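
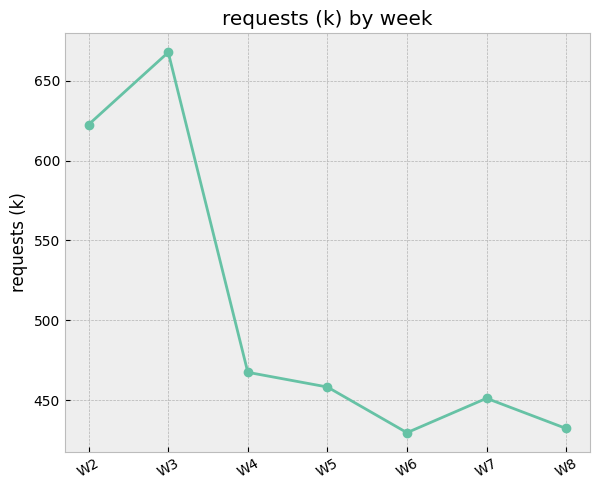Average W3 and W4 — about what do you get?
≈ 560

(660 + 460) / 2 ≈ 560.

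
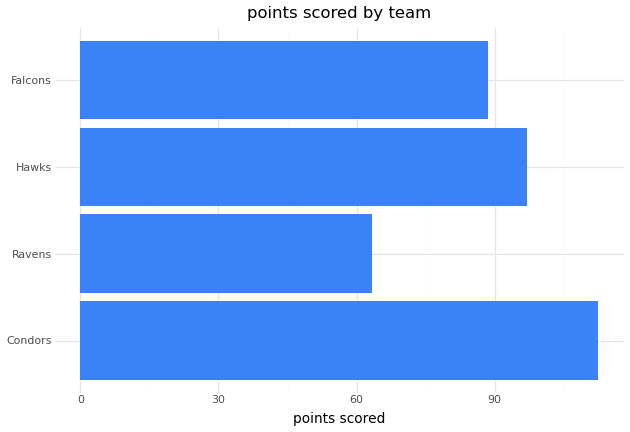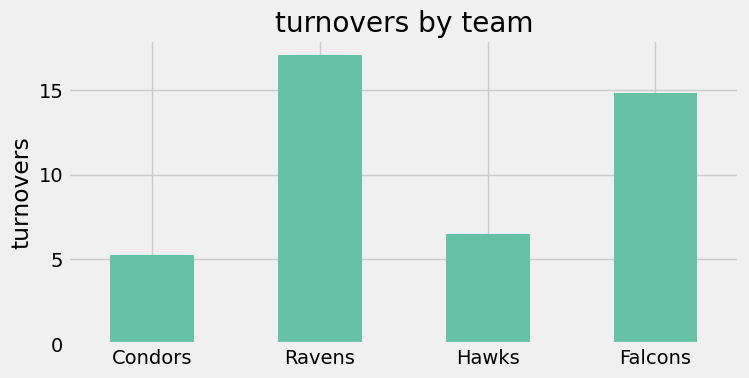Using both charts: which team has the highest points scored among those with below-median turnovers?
Chart 2 median turnovers ≈ 10; below-median teams: Condors, Hawks. Among those, Condors has the highest points scored (≈ 120).

Condors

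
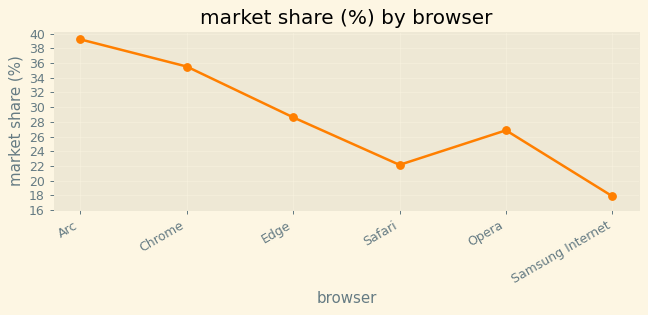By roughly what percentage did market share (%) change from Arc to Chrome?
≈ -10%

Arc ≈ 40, Chrome ≈ 36; (36 − 40) / 40 ≈ -10%.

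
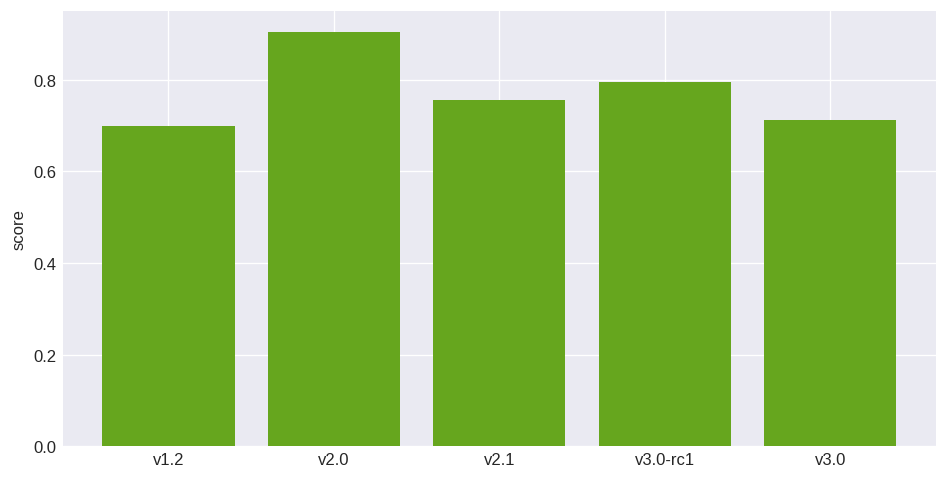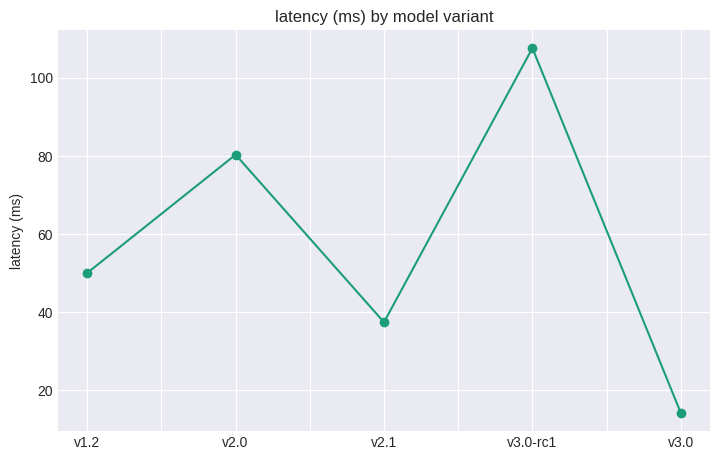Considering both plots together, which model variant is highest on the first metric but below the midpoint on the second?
Chart 2 median latency (ms) ≈ 50; below-median model variants: v2.1, v3.0. Among those, v2.1 has the highest score (≈ 0.8).

v2.1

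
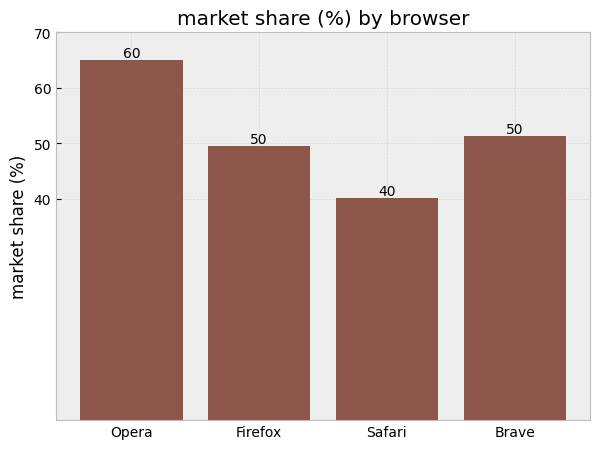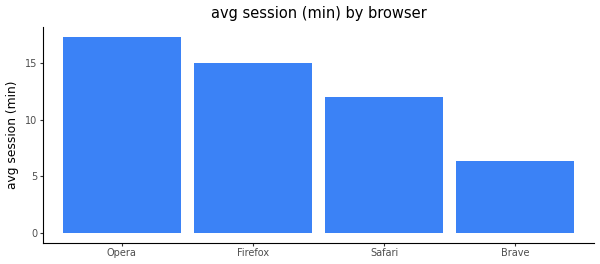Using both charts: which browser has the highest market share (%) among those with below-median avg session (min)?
Brave

Chart 2 median avg session (min) ≈ 14; below-median browsers: Safari, Brave. Among those, Brave has the highest market share (%) (≈ 50).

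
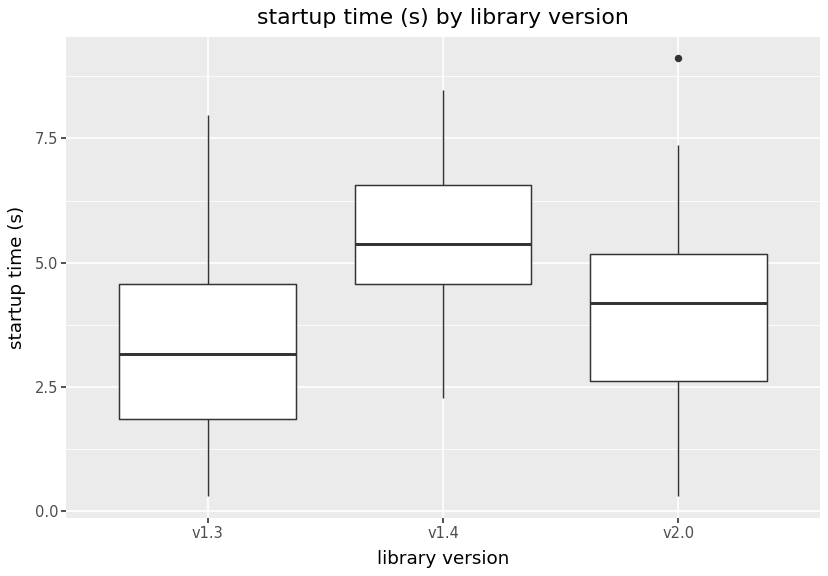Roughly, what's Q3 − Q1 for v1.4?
≈ 2.0

Q3 ≈ 6.6, Q1 ≈ 4.6; IQR ≈ 2.0.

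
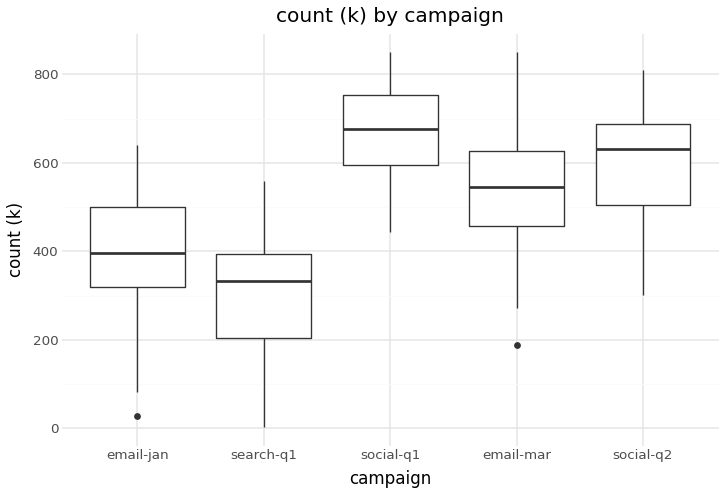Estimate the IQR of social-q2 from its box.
Q3 ≈ 700, Q1 ≈ 500; IQR ≈ 200.

≈ 200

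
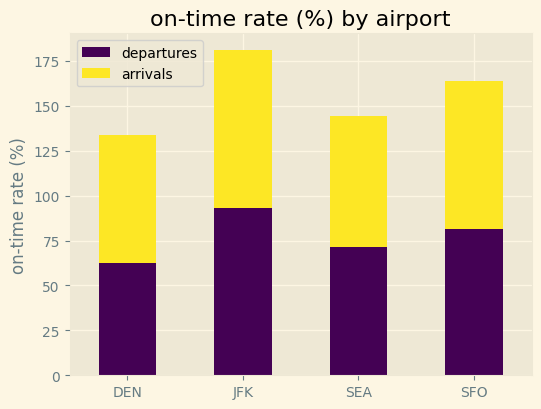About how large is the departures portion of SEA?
departures top ≈ 80, bottom ≈ 0; segment ≈ 80.

≈ 80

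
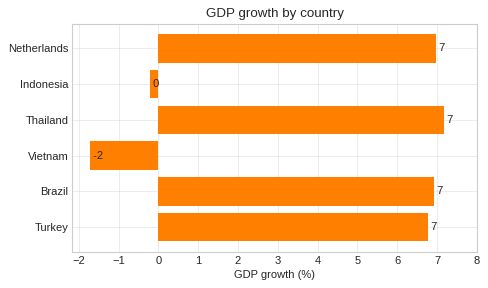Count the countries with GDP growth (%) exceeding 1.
Above 1: Netherlands, Thailand, Brazil, Turkey.

4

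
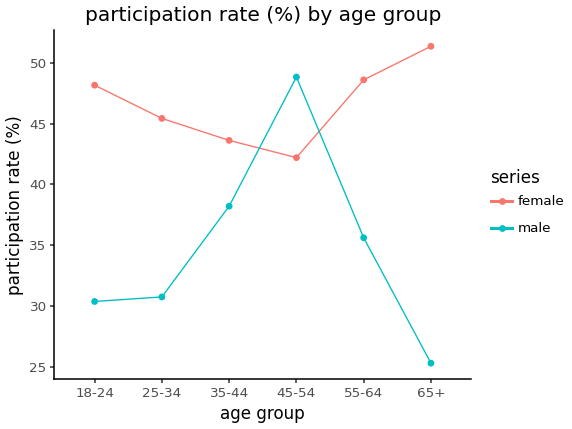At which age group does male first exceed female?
35-44: male ≈ 40 vs female ≈ 45 (not yet); 45-54: male ≈ 50 vs female ≈ 40 (first crossover).

45-54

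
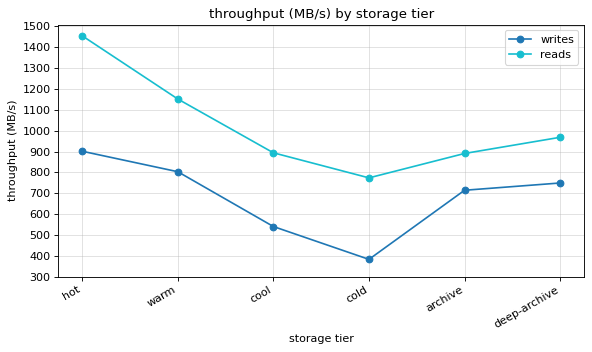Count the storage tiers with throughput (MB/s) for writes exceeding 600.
Above 600: hot, warm, archive, deep-archive.

4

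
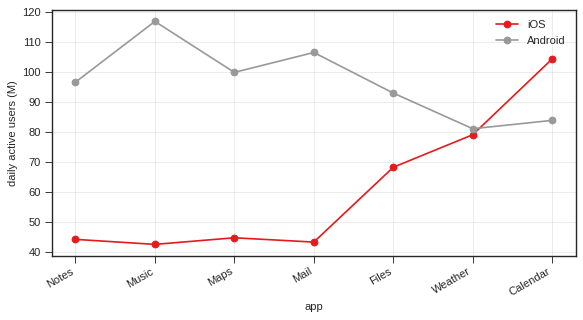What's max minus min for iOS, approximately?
≈ 60

Max Calendar ≈ 100, min Music ≈ 40; range ≈ 60.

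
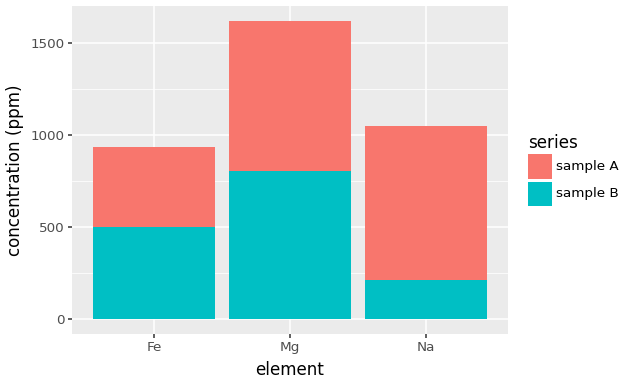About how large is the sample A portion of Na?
≈ 800

sample A top ≈ 1000, bottom ≈ 200; segment ≈ 800.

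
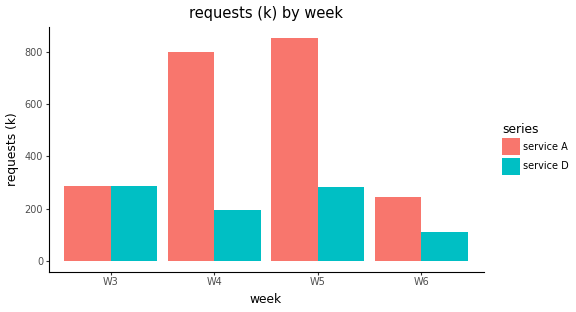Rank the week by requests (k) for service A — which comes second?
Top 3 for service A: W5 ≈ 900, W4 ≈ 800, W3 ≈ 300.

W4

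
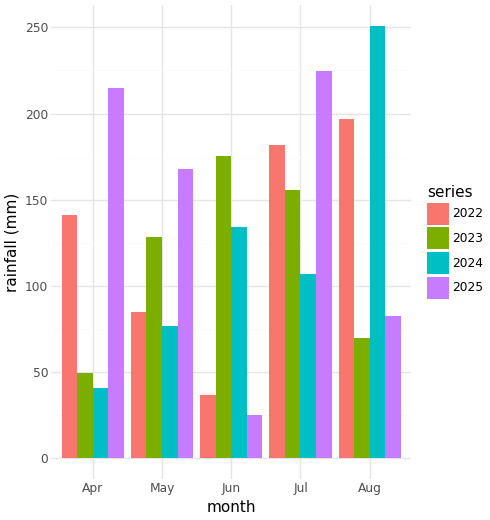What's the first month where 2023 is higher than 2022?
May

Apr: 2023 ≈ 50 vs 2022 ≈ 150 (not yet); May: 2023 ≈ 125 vs 2022 ≈ 75 (first crossover).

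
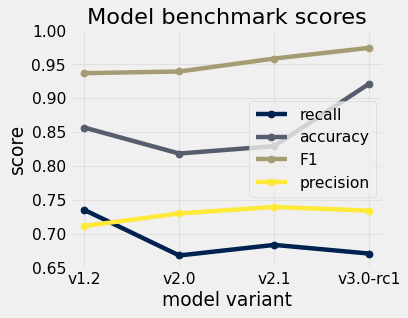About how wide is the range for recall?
Max v1.2 ≈ 0.75, min v2.0 ≈ 0.65; range ≈ 0.10.

≈ 0.10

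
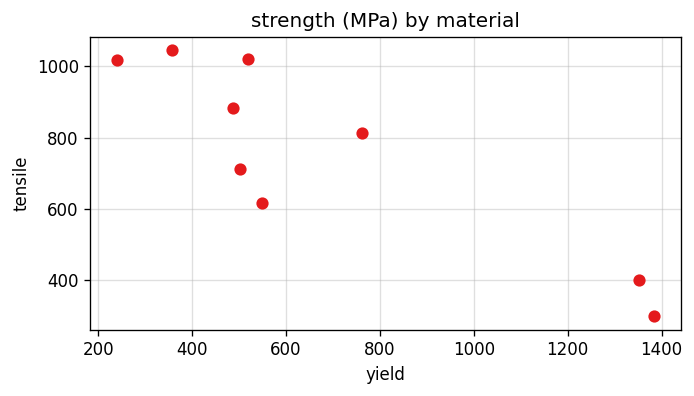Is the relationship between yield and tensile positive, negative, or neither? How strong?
negative, strong

Points are negatively correlated; strong (|r| ≈ 0.9).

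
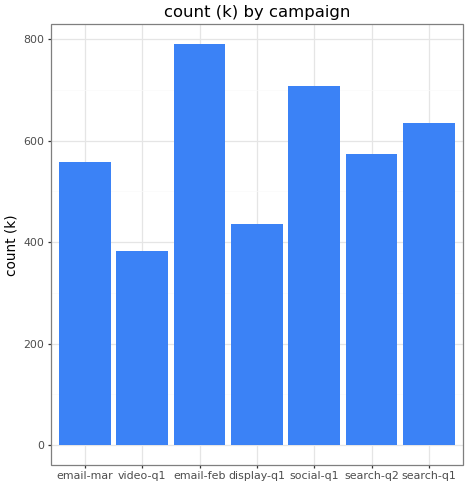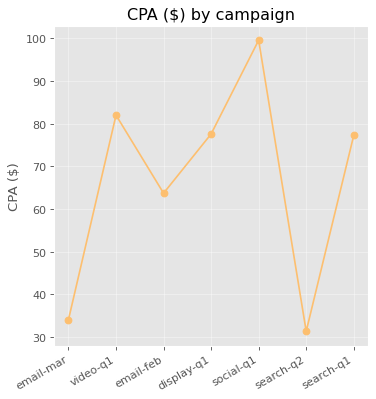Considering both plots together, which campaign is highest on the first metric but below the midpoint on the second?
email-feb

Chart 2 median CPA ($) ≈ 80; below-median campaigns: email-mar, email-feb, search-q2. Among those, email-feb has the highest count (k) (≈ 800).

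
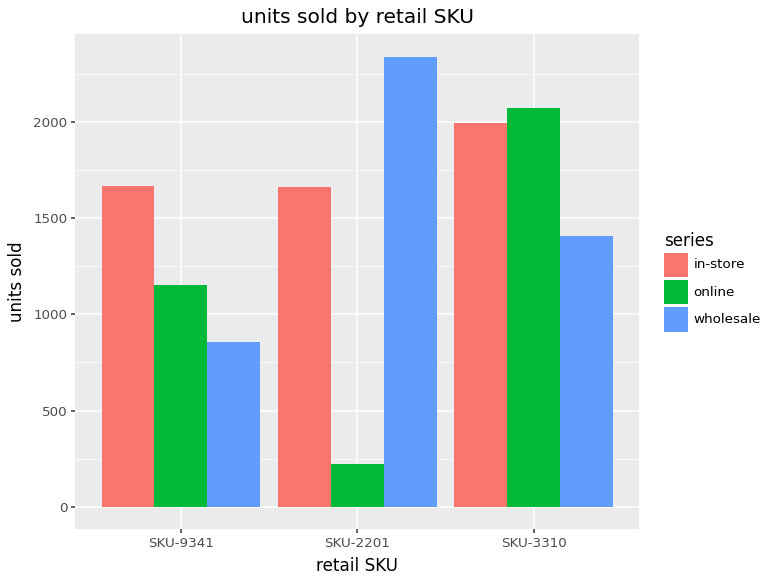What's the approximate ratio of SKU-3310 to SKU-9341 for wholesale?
SKU-3310 ≈ 1400, SKU-9341 ≈ 800; 1400/800 ≈ 1.75.

≈ 1.75×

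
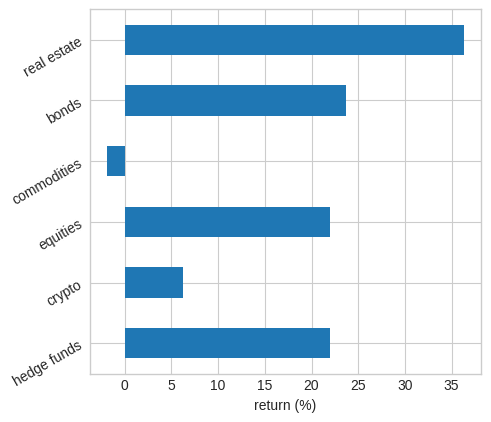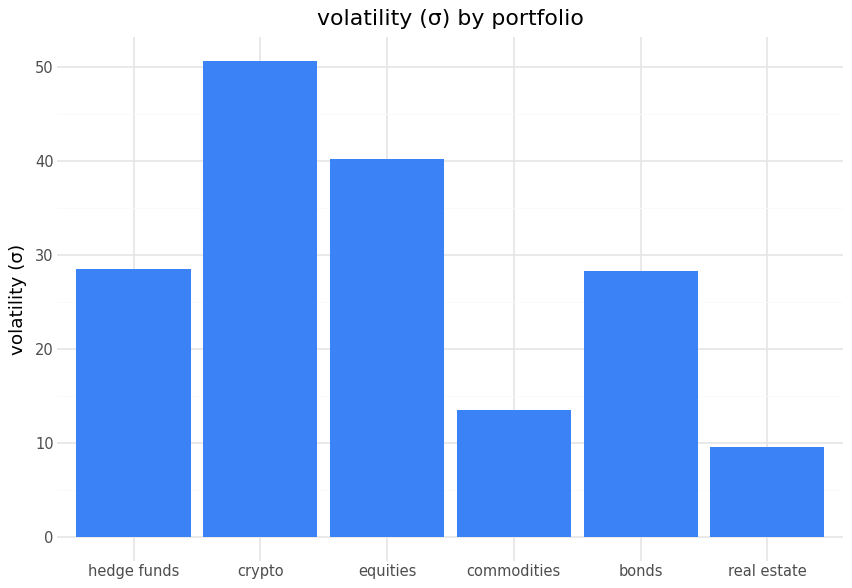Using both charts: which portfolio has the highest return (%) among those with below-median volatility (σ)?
Chart 2 median volatility (σ) ≈ 30; below-median portfolios: commodities, bonds, real estate. Among those, real estate has the highest return (%) (≈ 35).

real estate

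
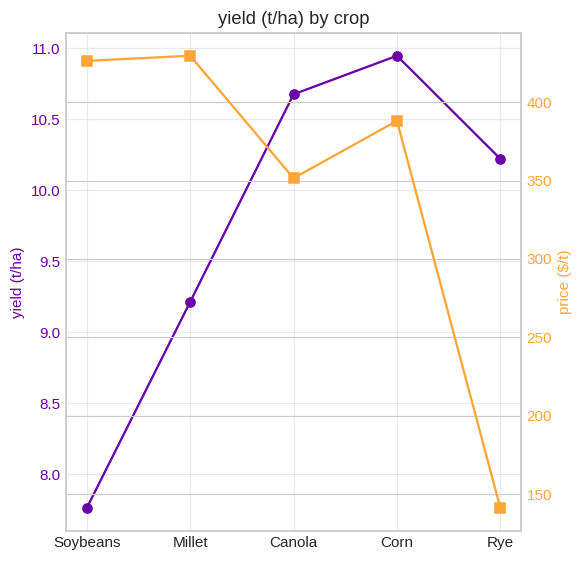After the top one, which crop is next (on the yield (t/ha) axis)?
Canola

Top 3 (on the yield (t/ha) axis): Corn ≈ 11.0, Canola ≈ 10.5, Rye ≈ 10.0.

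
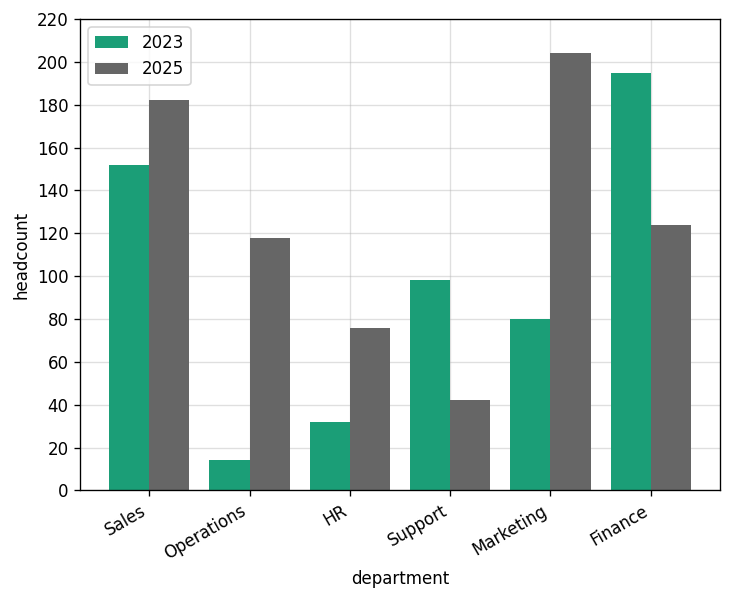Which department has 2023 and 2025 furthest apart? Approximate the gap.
Marketing, ≈ 120

Marketing: 2023 ≈ 80, 2025 ≈ 200 → gap ≈ 120. Next-largest (Operations) is only ≈ 100.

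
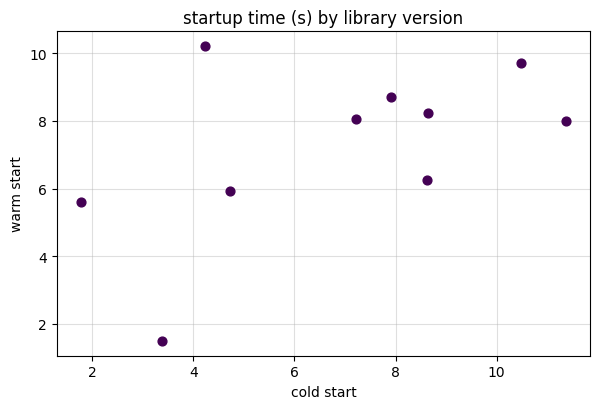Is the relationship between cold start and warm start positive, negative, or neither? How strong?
positive, moderate

Points are positively correlated; moderate (|r| ≈ 0.5).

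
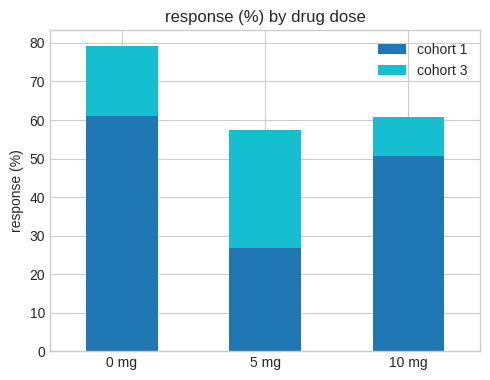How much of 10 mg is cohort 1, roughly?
≈ 50

cohort 1 top ≈ 50, bottom ≈ 0; segment ≈ 50.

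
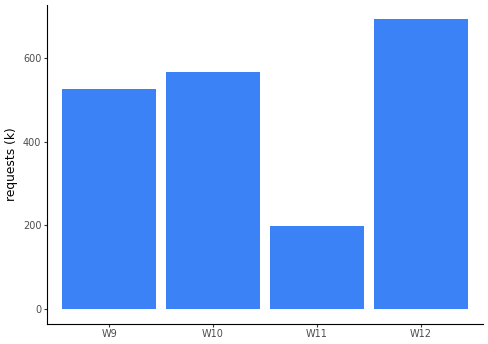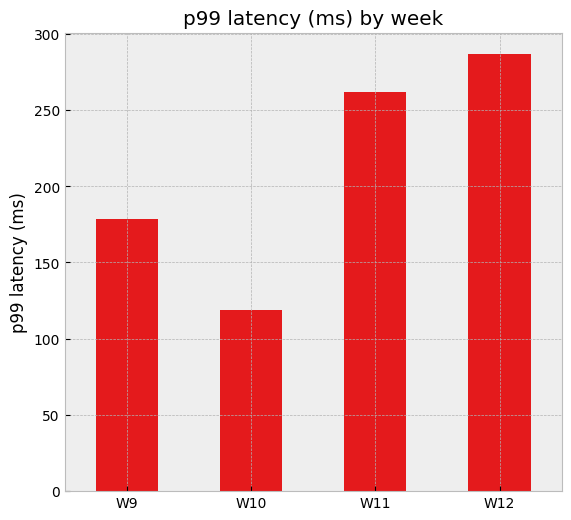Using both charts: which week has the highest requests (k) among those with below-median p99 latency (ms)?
Chart 2 median p99 latency (ms) ≈ 200; below-median weeks: W9, W10. Among those, W10 has the highest requests (k) (≈ 600).

W10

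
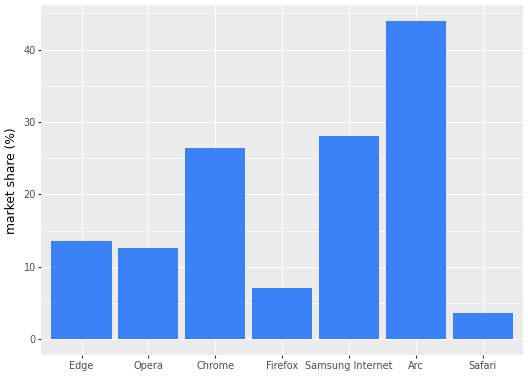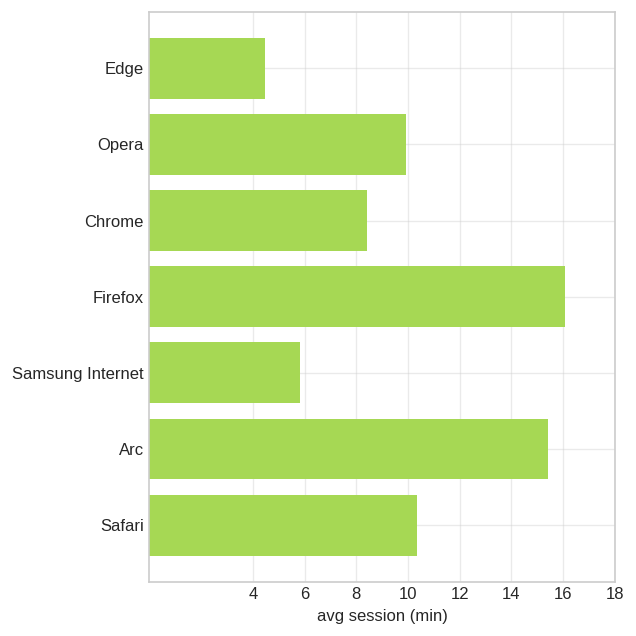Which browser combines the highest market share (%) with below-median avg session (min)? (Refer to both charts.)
Chart 2 median avg session (min) ≈ 10; below-median browsers: Edge, Chrome, Samsung Internet. Among those, Samsung Internet has the highest market share (%) (≈ 30).

Samsung Internet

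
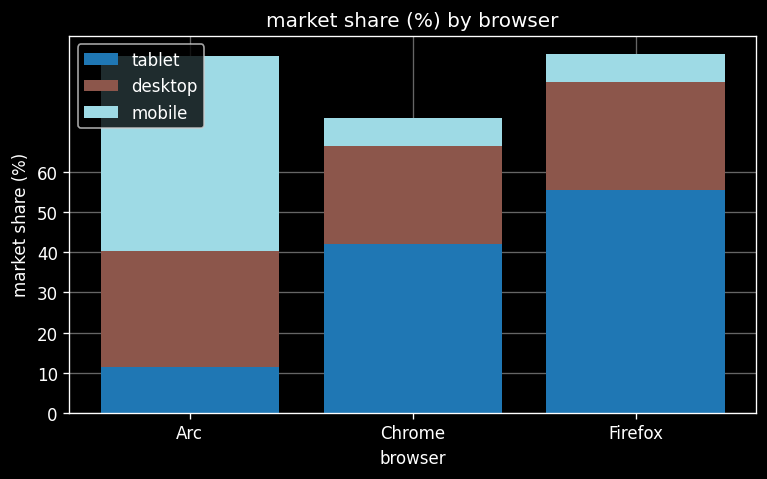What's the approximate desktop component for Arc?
desktop top ≈ 40, bottom ≈ 10; segment ≈ 30.

≈ 30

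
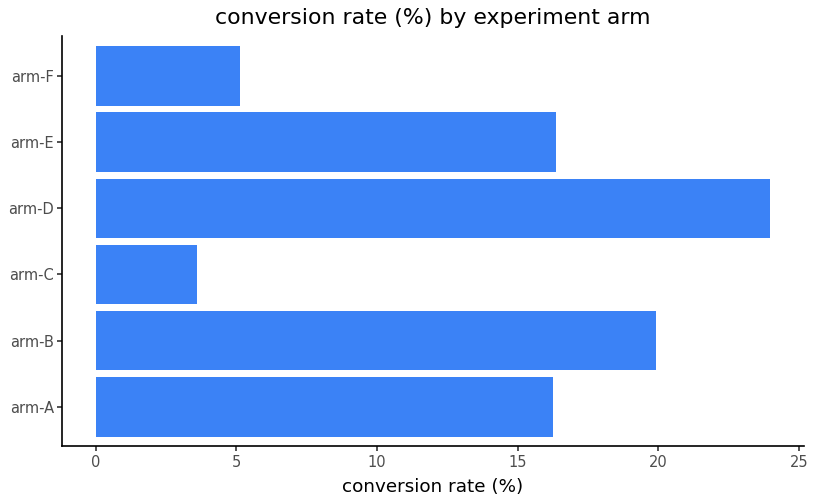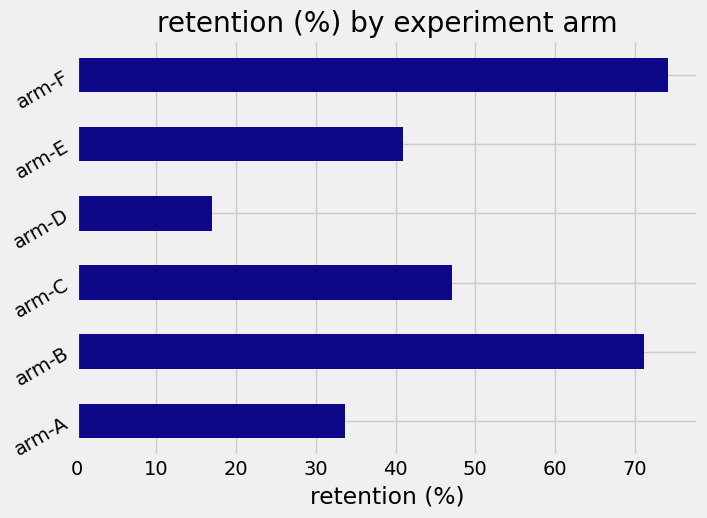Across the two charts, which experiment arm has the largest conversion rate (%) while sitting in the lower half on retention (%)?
arm-D

Chart 2 median retention (%) ≈ 40; below-median experiment arms: arm-A, arm-D, arm-E. Among those, arm-D has the highest conversion rate (%) (≈ 25).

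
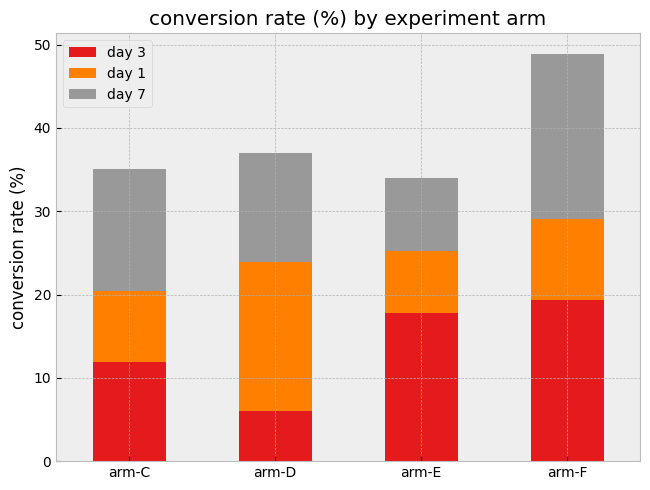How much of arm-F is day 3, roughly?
day 3 top ≈ 20, bottom ≈ 0; segment ≈ 20.

≈ 20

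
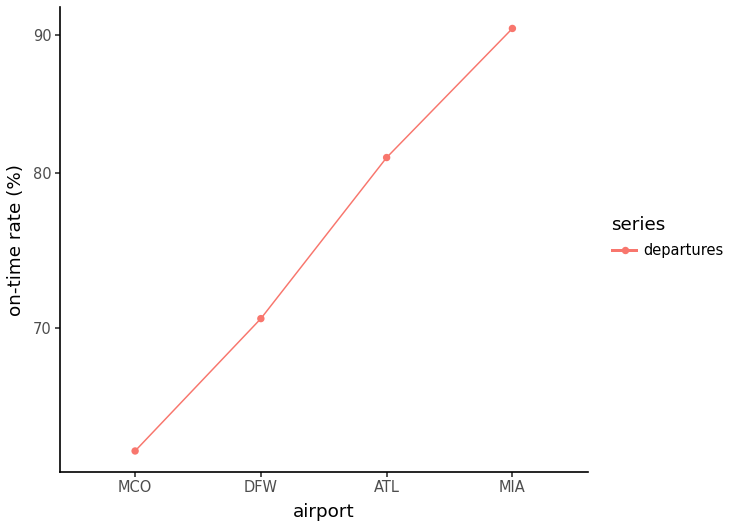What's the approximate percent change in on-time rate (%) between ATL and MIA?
ATL ≈ 80, MIA ≈ 90; (90 − 80) / 80 ≈ +12.5%.

≈ +12.5%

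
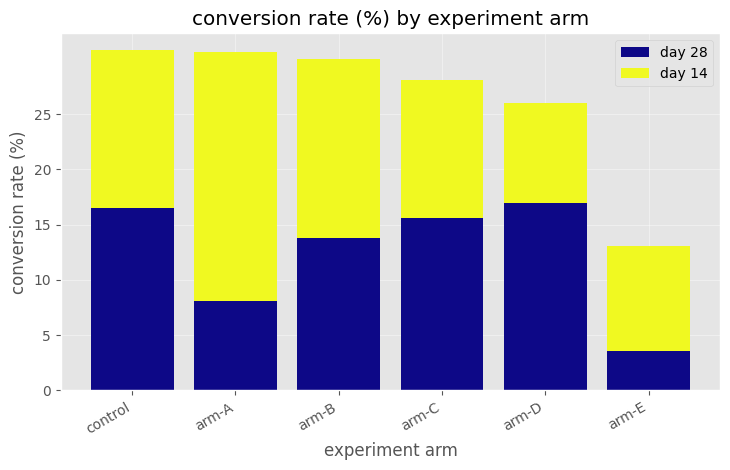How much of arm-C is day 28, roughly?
≈ 15

day 28 top ≈ 15, bottom ≈ 0; segment ≈ 15.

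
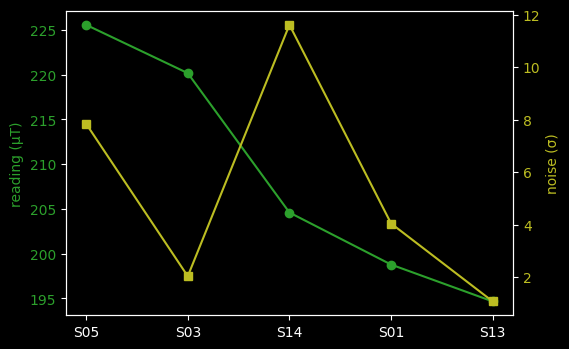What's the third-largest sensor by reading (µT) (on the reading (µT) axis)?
Top 4 (on the reading (µT) axis): S05 ≈ 225, S03 ≈ 220, S14 ≈ 205, S01 ≈ 200.

S14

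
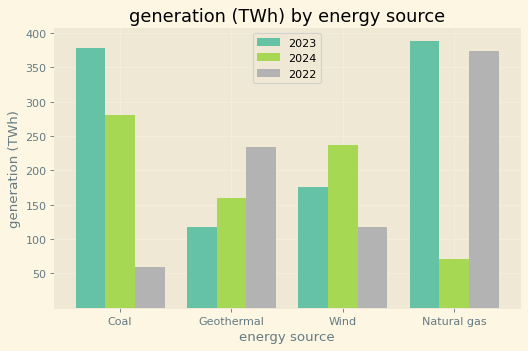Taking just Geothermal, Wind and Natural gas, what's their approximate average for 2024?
(150 + 250 + 50) / 3 ≈ 150.

≈ 150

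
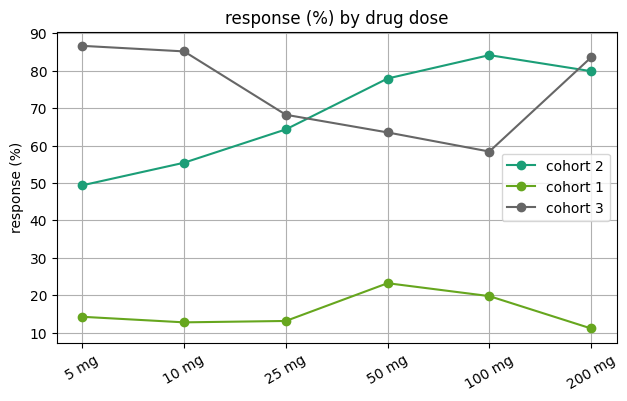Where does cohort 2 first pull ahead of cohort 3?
50 mg

25 mg: cohort 2 ≈ 60 vs cohort 3 ≈ 70 (not yet); 50 mg: cohort 2 ≈ 80 vs cohort 3 ≈ 60 (first crossover).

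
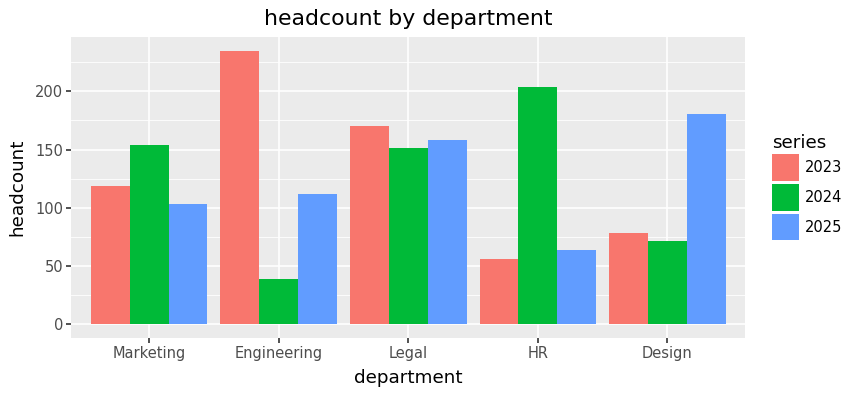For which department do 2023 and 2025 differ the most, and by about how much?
Engineering: 2023 ≈ 240, 2025 ≈ 120 → gap ≈ 120. Next-largest (Design) is only ≈ 100.

Engineering, ≈ 120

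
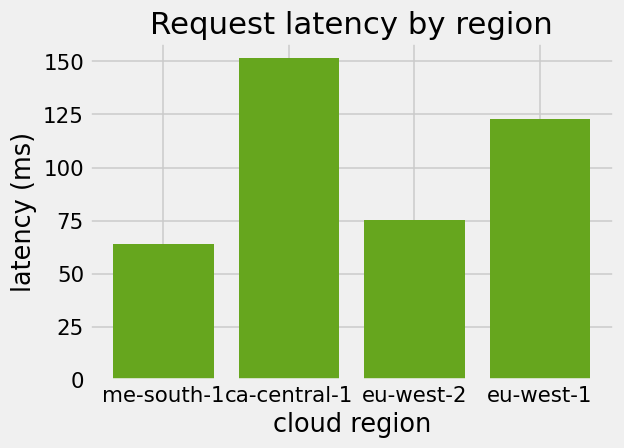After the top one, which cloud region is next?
eu-west-1

Top 3: ca-central-1 ≈ 160, eu-west-1 ≈ 120, eu-west-2 ≈ 80.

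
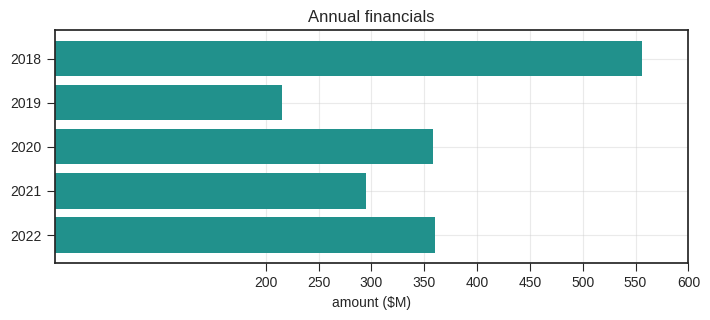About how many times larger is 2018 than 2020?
≈ 1.57×

2018 ≈ 550, 2020 ≈ 350; 550/350 ≈ 1.57.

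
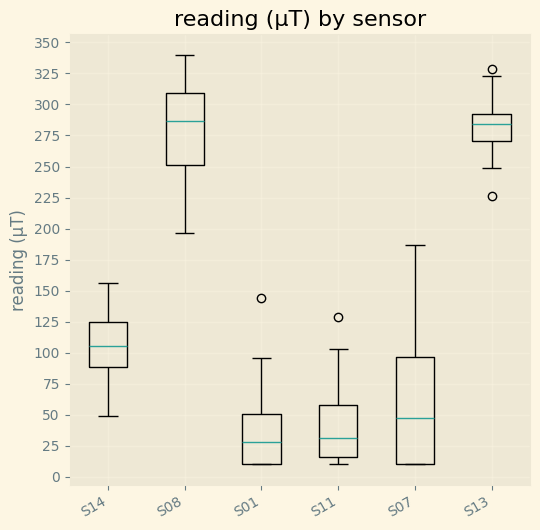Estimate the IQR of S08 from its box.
Q3 ≈ 300, Q1 ≈ 250; IQR ≈ 50.

≈ 50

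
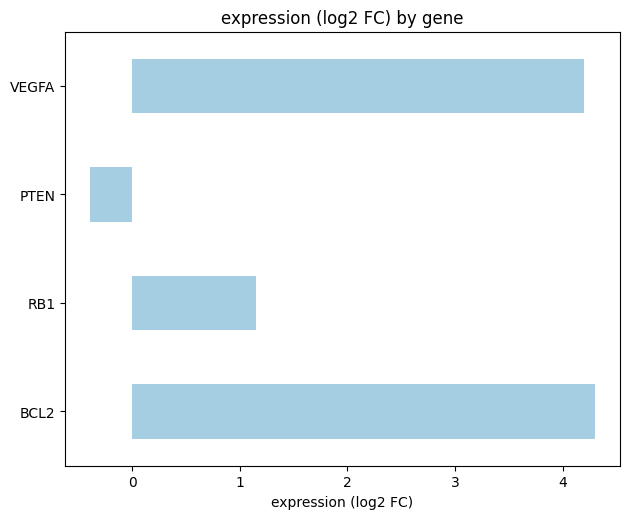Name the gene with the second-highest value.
Top 3: BCL2 ≈ 4.5, VEGFA ≈ 4.0, RB1 ≈ 1.0.

VEGFA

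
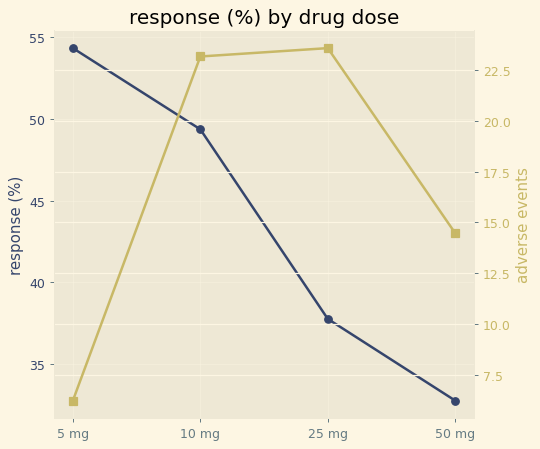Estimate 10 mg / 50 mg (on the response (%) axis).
10 mg ≈ 50, 50 mg ≈ 32; 50/32 ≈ 1.56.

≈ 1.56×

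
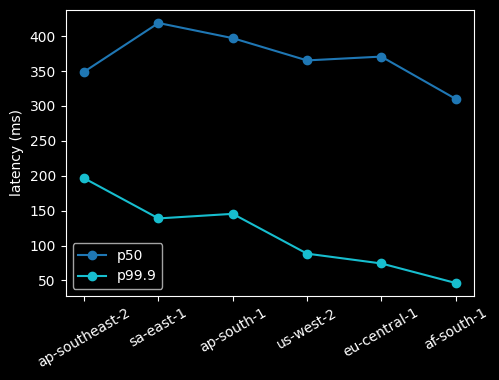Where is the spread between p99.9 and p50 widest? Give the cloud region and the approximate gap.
eu-central-1: p99.9 ≈ 50, p50 ≈ 350 → gap ≈ 300. Next-largest (sa-east-1) is only ≈ 250.

eu-central-1, ≈ 300 ms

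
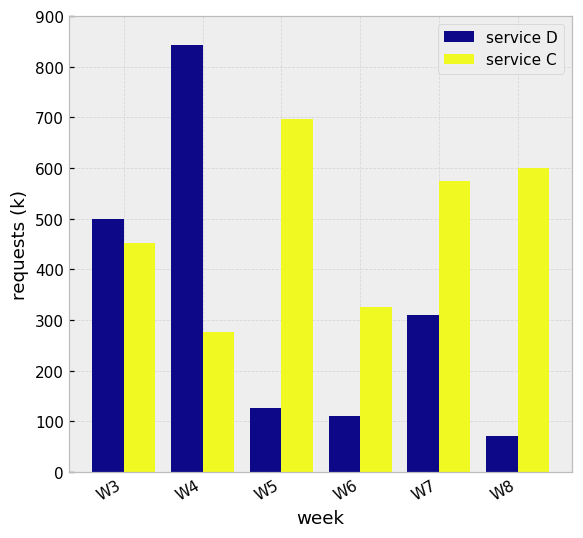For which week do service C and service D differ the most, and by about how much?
W5: service C ≈ 700, service D ≈ 100 → gap ≈ 600. Next-largest (W4) is only ≈ 500.

W5, ≈ 600 k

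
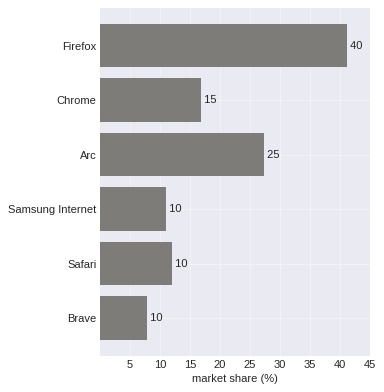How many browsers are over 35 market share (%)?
1

Above 35: Firefox.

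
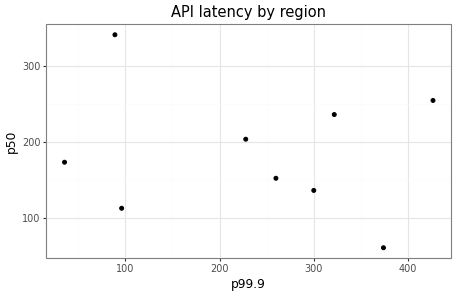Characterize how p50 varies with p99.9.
Points are roughly uncorrelated; weak (|r| ≈ 0.2).

no clear correlation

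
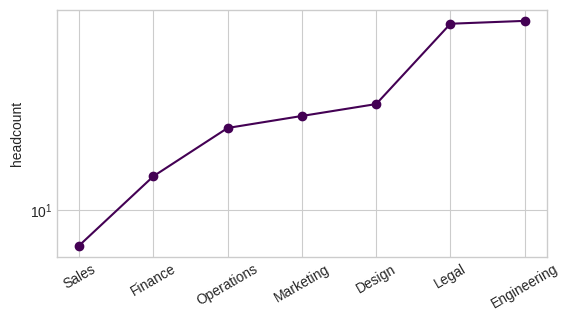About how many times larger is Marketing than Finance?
Marketing ≈ 25, Finance ≈ 15; 25/15 ≈ 1.67.

≈ 1.67×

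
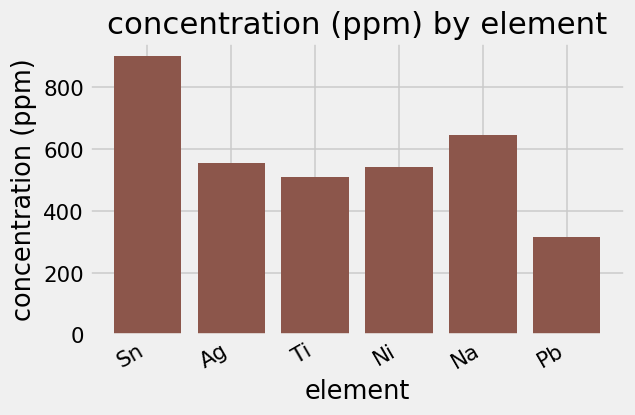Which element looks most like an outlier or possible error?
Sn

Sn ≈ 900; the rest sit between ≈ 300 and ≈ 600.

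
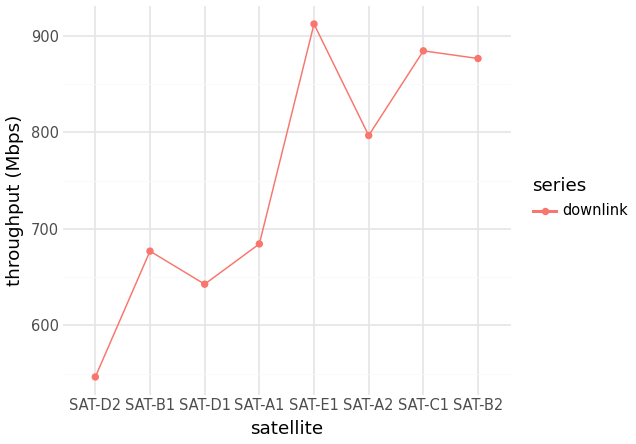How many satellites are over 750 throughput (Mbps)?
4

Above 750: SAT-E1, SAT-A2, SAT-C1, SAT-B2.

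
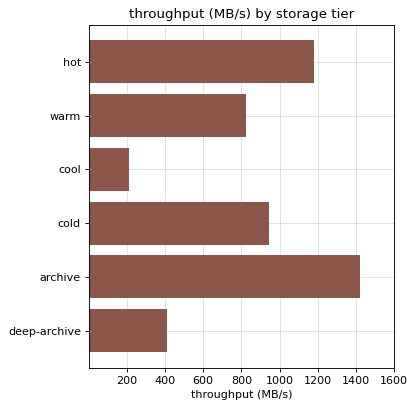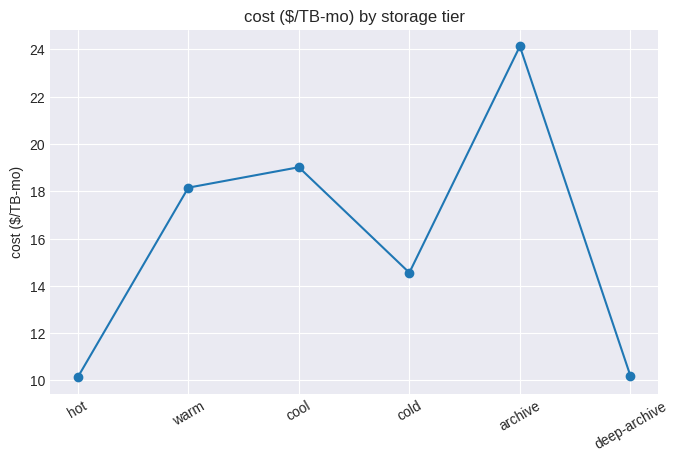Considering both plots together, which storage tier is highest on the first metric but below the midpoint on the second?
hot

Chart 2 median cost ($/TB-mo) ≈ 15; below-median storage tiers: hot, cold, deep-archive. Among those, hot has the highest throughput (MB/s) (≈ 1200).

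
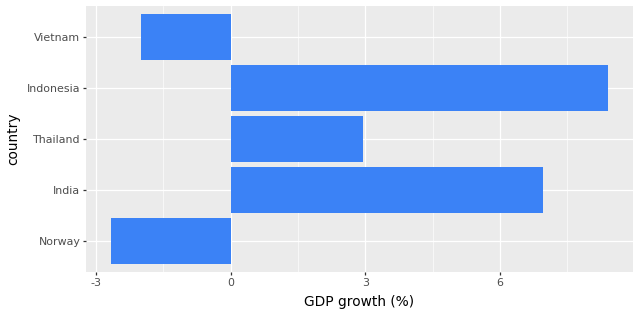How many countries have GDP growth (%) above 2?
Above 2: India, Thailand, Indonesia.

3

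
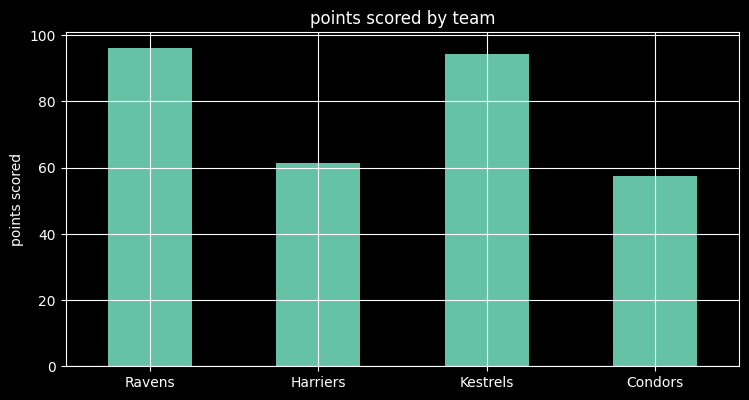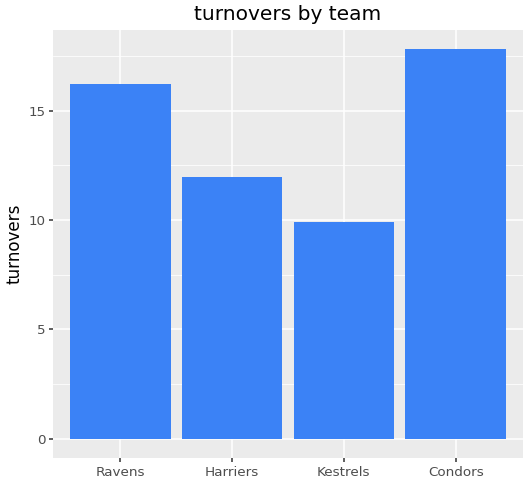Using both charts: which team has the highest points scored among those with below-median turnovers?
Chart 2 median turnovers ≈ 14; below-median teams: Harriers, Kestrels. Among those, Kestrels has the highest points scored (≈ 90).

Kestrels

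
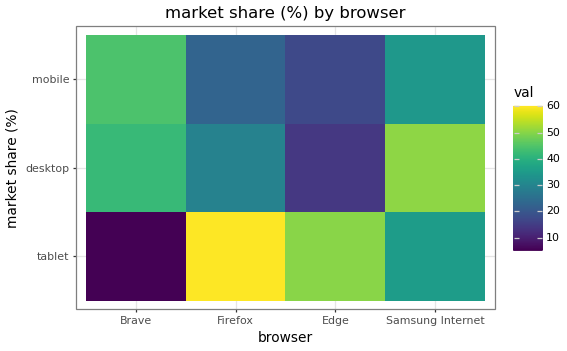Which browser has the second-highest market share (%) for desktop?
Top 3 for desktop: Samsung Internet ≈ 50, Brave ≈ 40, Firefox ≈ 30.

Brave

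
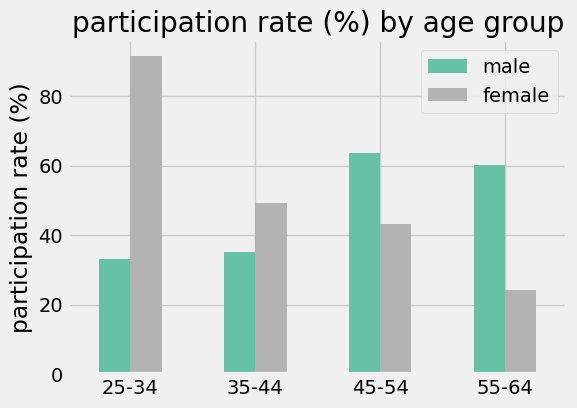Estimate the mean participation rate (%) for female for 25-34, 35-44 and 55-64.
(90 + 50 + 20) / 3 ≈ 53.

≈ 53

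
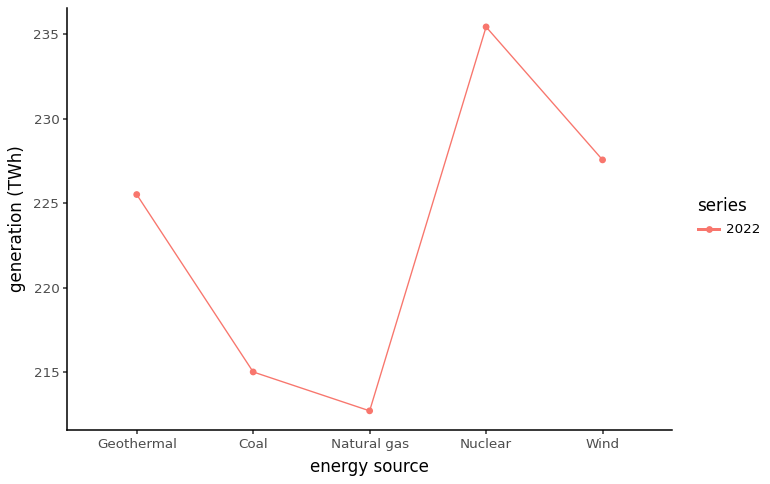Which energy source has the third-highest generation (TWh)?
Top 4: Nuclear ≈ 236, Wind ≈ 228, Geothermal ≈ 226, Coal ≈ 216.

Geothermal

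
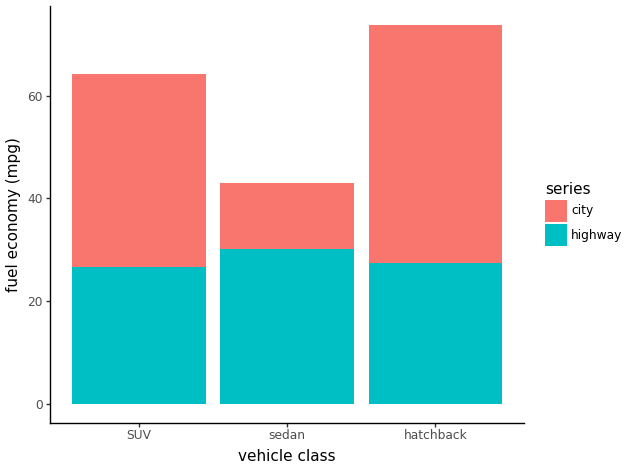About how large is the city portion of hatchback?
city top ≈ 70, bottom ≈ 30; segment ≈ 40.

≈ 40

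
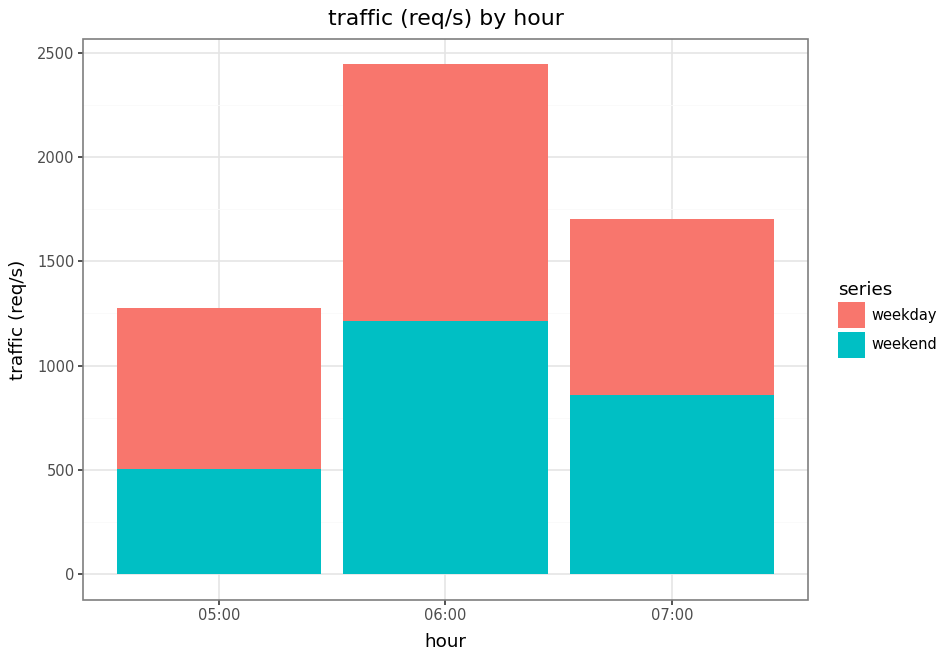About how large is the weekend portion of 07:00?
weekend top ≈ 1000, bottom ≈ 0; segment ≈ 1000.

≈ 1000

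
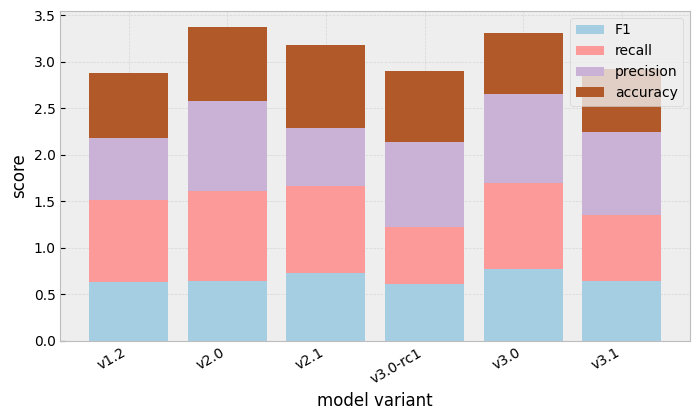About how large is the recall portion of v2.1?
≈ 1.0

recall top ≈ 1.5, bottom ≈ 0.5; segment ≈ 1.0.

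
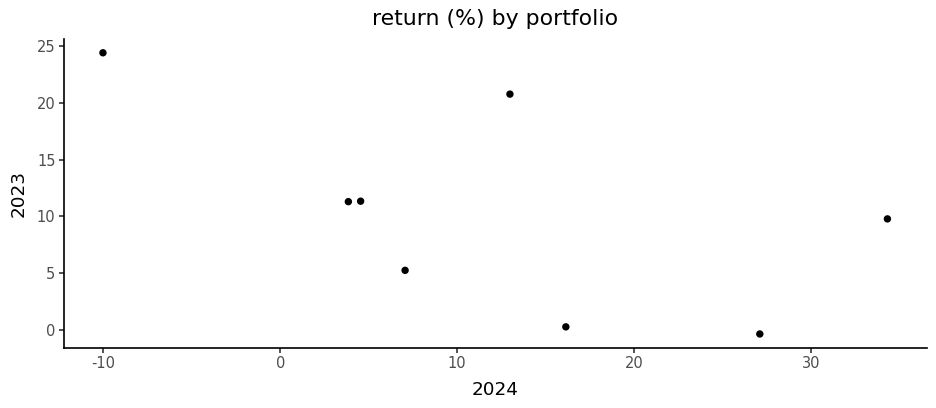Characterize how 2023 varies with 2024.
Points are negatively correlated; moderate (|r| ≈ 0.6).

negative, moderate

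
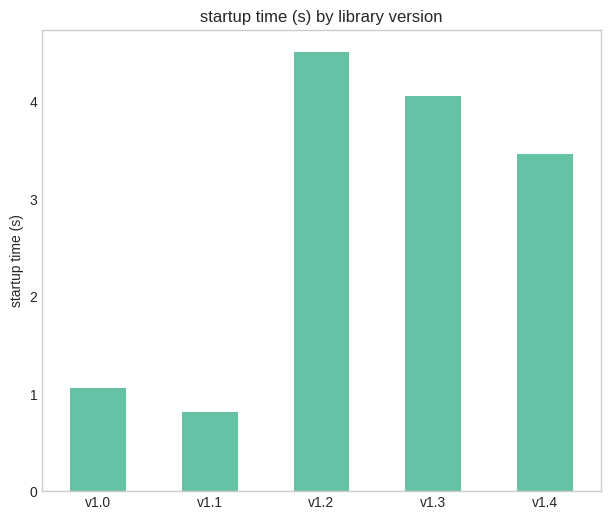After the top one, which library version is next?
v1.3

Top 3: v1.2 ≈ 4.5, v1.3 ≈ 4.0, v1.4 ≈ 3.5.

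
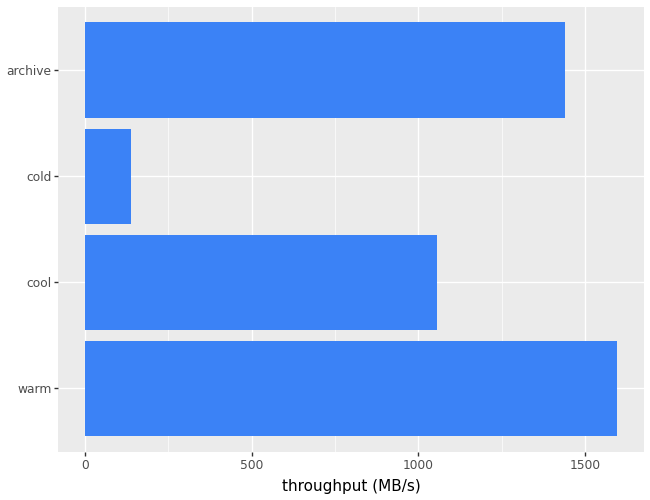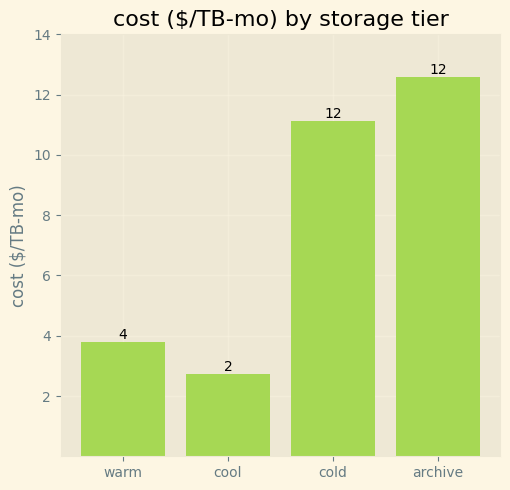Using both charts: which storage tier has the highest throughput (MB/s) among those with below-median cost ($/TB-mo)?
warm

Chart 2 median cost ($/TB-mo) ≈ 8; below-median storage tiers: warm, cool. Among those, warm has the highest throughput (MB/s) (≈ 1600).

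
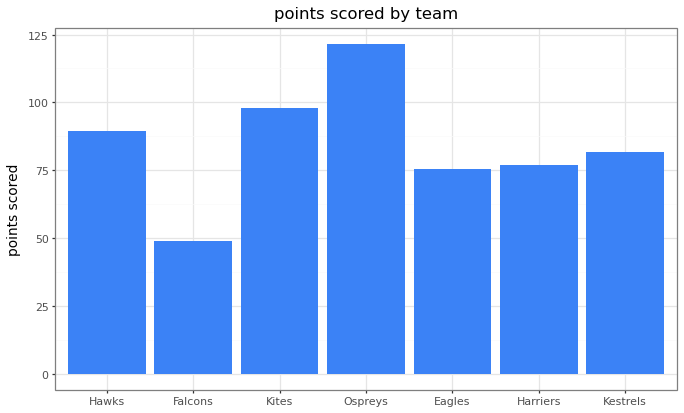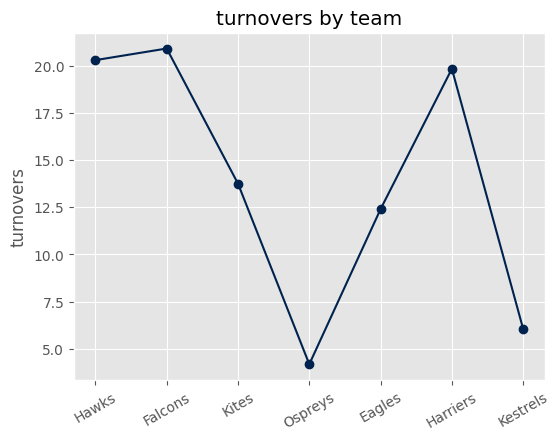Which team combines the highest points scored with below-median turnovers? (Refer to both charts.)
Ospreys

Chart 2 median turnovers ≈ 14; below-median teams: Ospreys, Eagles, Kestrels. Among those, Ospreys has the highest points scored (≈ 120).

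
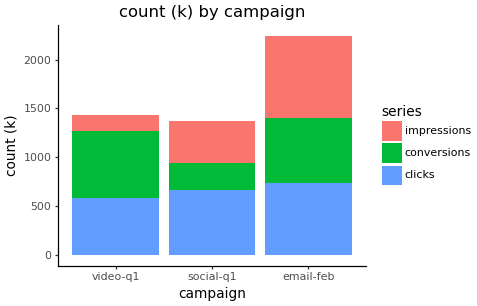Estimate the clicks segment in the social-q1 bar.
≈ 600

clicks top ≈ 600, bottom ≈ 0; segment ≈ 600.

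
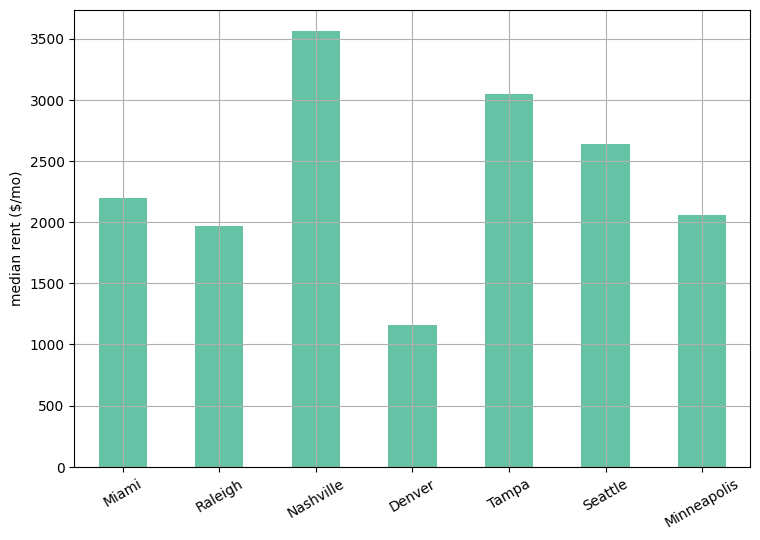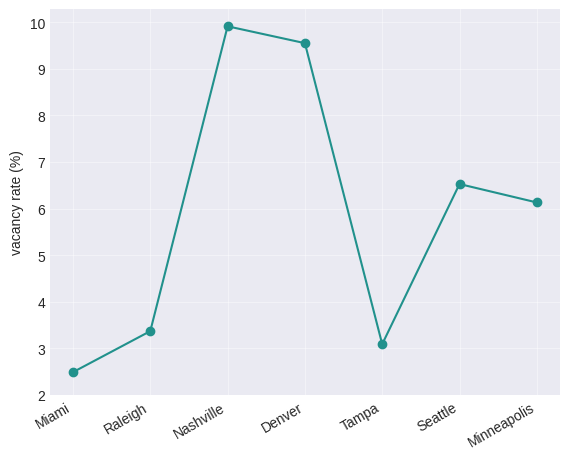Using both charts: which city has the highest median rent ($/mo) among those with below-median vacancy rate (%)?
Tampa

Chart 2 median vacancy rate (%) ≈ 6; below-median cities: Miami, Raleigh, Tampa. Among those, Tampa has the highest median rent ($/mo) (≈ 3000).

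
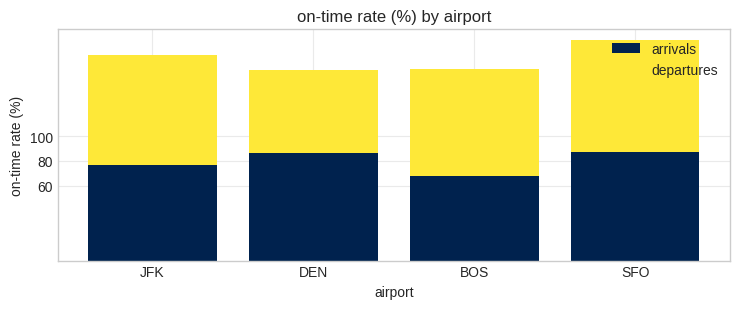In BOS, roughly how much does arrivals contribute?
≈ 60

arrivals top ≈ 60, bottom ≈ 0; segment ≈ 60.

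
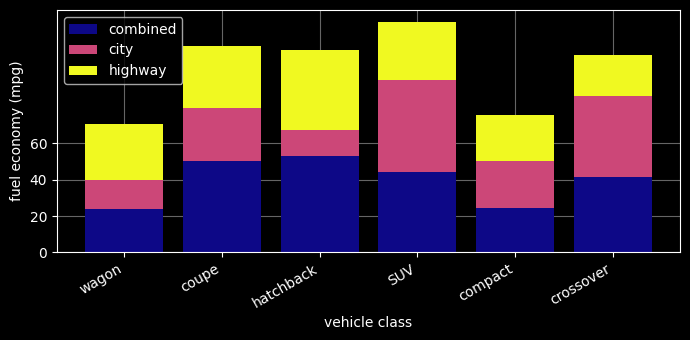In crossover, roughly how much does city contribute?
≈ 40

city top ≈ 80, bottom ≈ 40; segment ≈ 40.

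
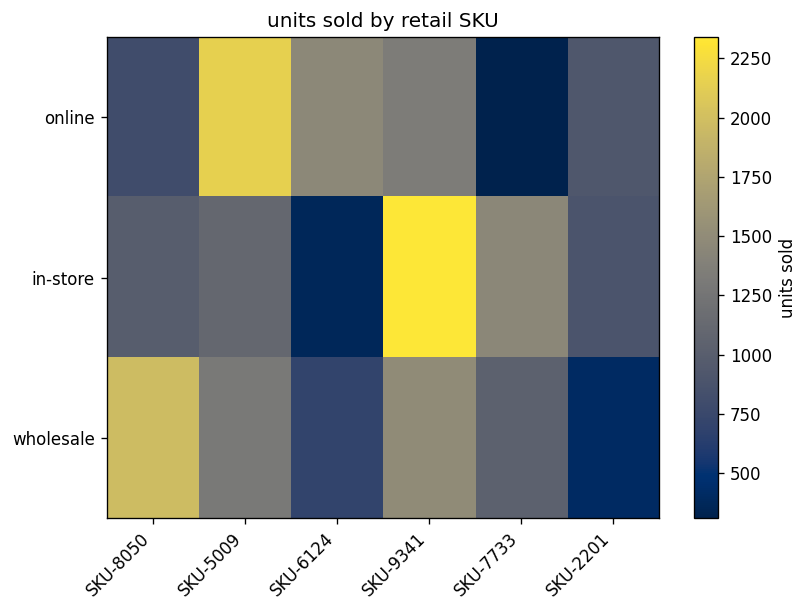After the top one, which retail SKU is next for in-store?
SKU-7733

Top 3 for in-store: SKU-9341 ≈ 2400, SKU-7733 ≈ 1400, SKU-5009 ≈ 1200.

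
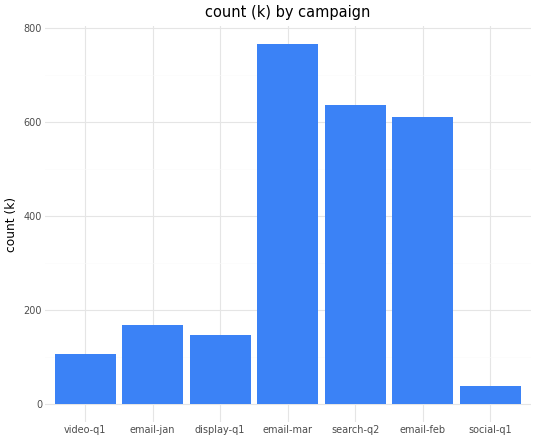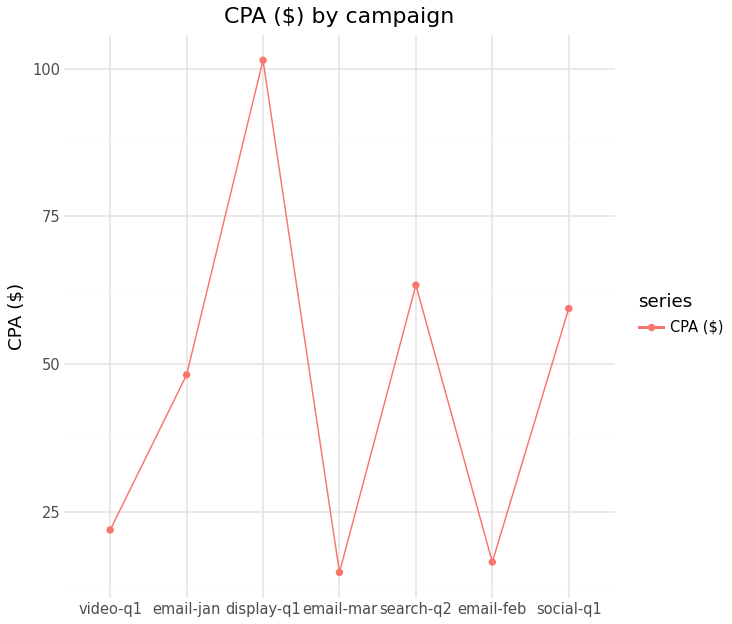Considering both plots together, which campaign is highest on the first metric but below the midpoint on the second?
Chart 2 median CPA ($) ≈ 50; below-median campaigns: video-q1, email-mar, email-feb. Among those, email-mar has the highest count (k) (≈ 800).

email-mar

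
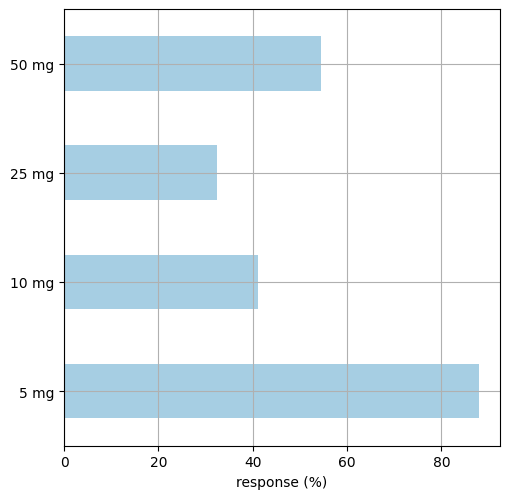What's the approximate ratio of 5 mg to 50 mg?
≈ 1.8×

5 mg ≈ 90, 50 mg ≈ 50; 90/50 ≈ 1.8.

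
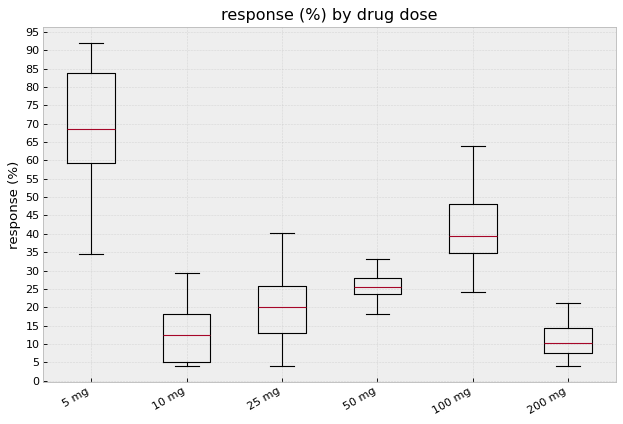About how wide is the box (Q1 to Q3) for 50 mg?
Q3 ≈ 30, Q1 ≈ 25; IQR ≈ 5.

≈ 5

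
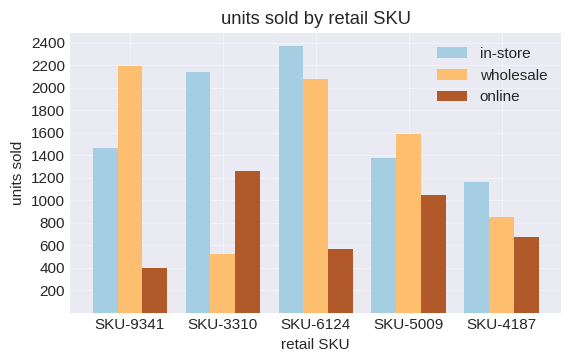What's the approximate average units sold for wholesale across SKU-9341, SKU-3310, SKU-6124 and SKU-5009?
(2200 + 600 + 2000 + 1600) / 4 ≈ 1600.

≈ 1600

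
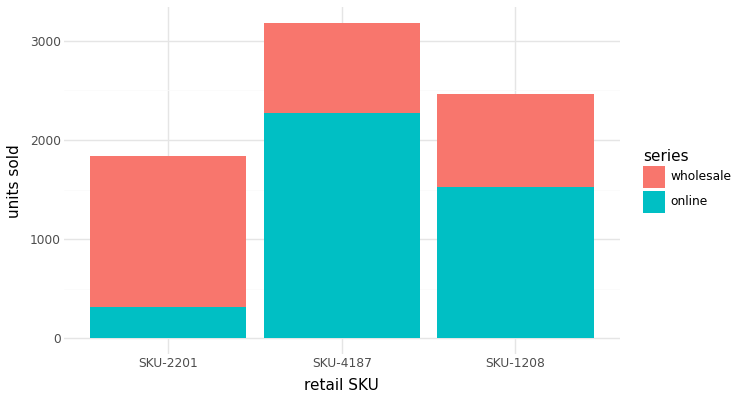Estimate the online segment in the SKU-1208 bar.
online top ≈ 1500, bottom ≈ 0; segment ≈ 1500.

≈ 1500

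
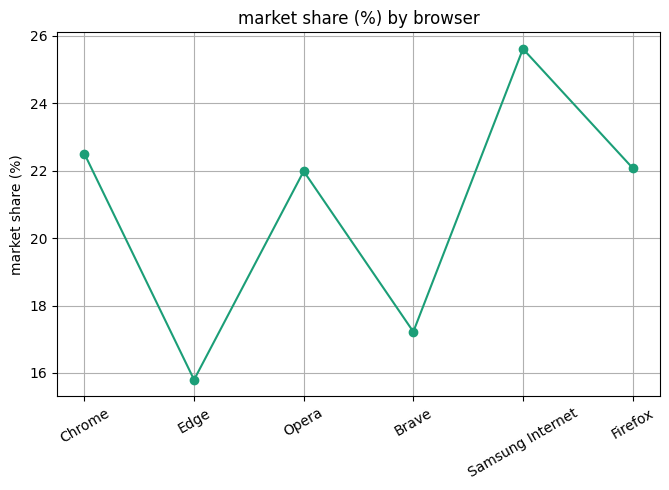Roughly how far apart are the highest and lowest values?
≈ 10

Max Samsung Internet ≈ 26, min Edge ≈ 16; range ≈ 10.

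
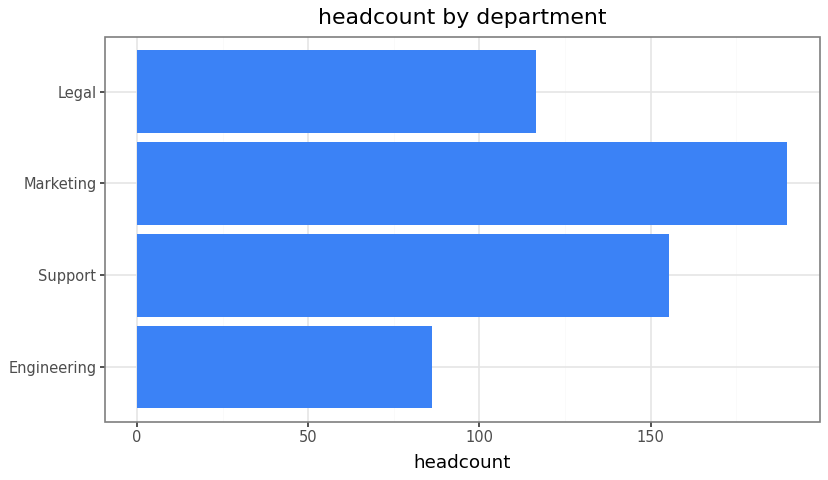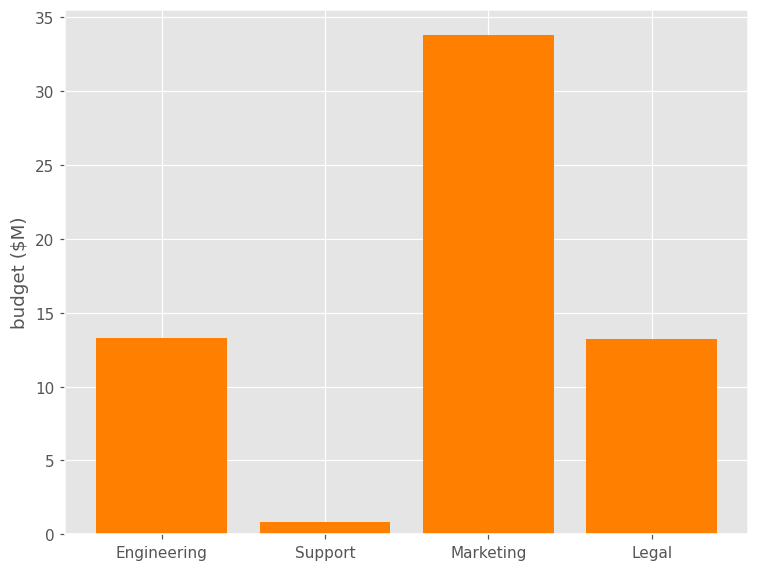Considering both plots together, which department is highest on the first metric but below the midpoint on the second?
Support

Chart 2 median budget ($M) ≈ 15; below-median departments: Support, Legal. Among those, Support has the highest headcount (≈ 160).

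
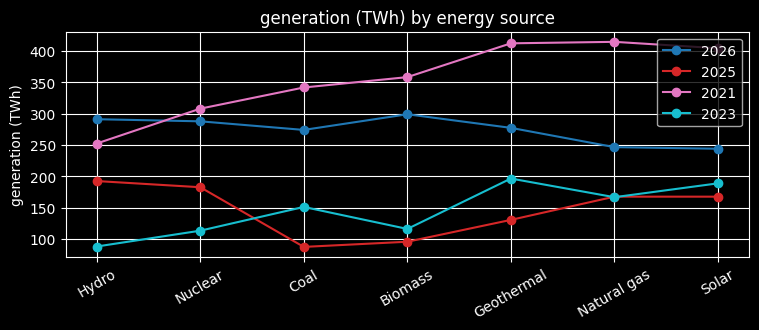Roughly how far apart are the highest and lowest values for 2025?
≈ 100

Max Hydro ≈ 200, min Coal ≈ 100; range ≈ 100.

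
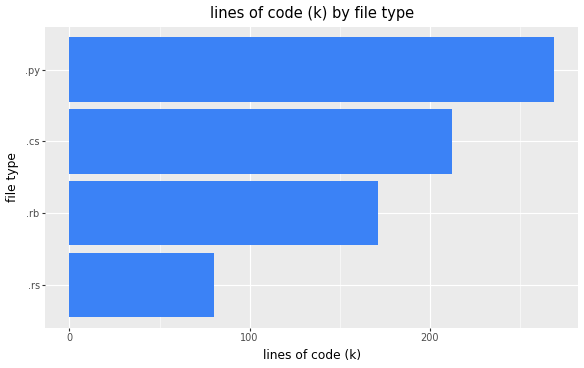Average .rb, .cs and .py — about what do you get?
≈ 225

(175 + 225 + 275) / 3 ≈ 225.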